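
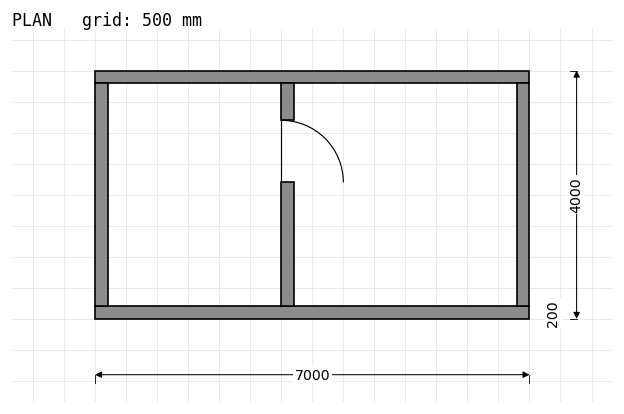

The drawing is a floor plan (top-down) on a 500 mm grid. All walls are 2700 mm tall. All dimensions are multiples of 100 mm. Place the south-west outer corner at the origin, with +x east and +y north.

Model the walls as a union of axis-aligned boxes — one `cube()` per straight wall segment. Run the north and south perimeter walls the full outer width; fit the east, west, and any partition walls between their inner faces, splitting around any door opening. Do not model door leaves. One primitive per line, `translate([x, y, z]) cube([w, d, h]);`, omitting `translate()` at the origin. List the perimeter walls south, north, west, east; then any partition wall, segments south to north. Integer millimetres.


cube([7000, 200, 2700]);
translate([0, 3800, 0]) cube([7000, 200, 2700]);
translate([0, 200, 0]) cube([200, 3600, 2700]);
translate([6800, 200, 0]) cube([200, 3600, 2700]);
translate([3000, 200, 0]) cube([200, 2000, 2700]);
translate([3000, 3200, 0]) cube([200, 600, 2700]);


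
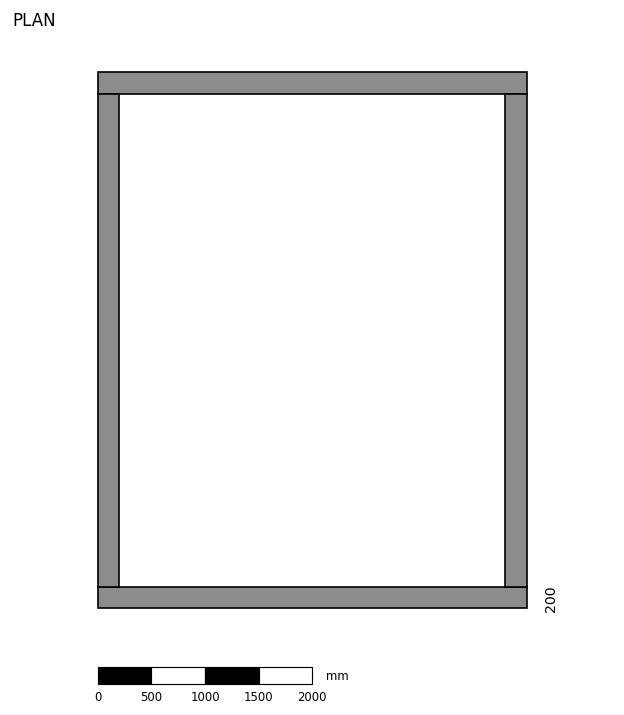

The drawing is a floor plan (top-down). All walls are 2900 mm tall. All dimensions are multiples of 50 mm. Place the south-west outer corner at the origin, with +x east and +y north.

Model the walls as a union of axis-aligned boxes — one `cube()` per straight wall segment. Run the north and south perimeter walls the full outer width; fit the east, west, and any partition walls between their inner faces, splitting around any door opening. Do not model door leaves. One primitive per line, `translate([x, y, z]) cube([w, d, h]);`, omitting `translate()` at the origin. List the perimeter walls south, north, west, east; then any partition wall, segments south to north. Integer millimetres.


cube([4000, 200, 2900]);
translate([0, 4800, 0]) cube([4000, 200, 2900]);
translate([0, 200, 0]) cube([200, 4600, 2900]);
translate([3800, 200, 0]) cube([200, 4600, 2900]);


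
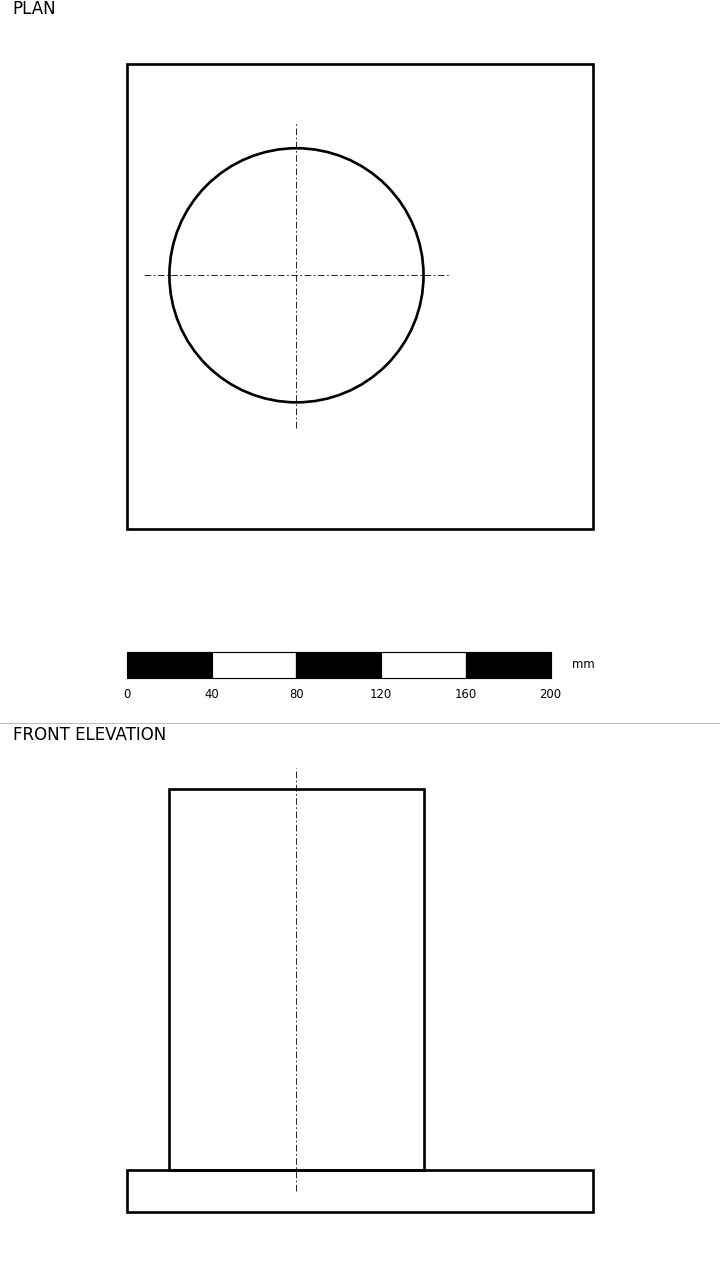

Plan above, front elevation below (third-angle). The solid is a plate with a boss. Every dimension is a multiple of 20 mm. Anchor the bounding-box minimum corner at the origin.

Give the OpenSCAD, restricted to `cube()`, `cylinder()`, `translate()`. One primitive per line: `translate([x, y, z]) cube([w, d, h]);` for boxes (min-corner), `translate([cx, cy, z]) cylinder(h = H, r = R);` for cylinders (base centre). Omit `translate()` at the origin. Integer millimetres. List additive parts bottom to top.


cube([220, 220, 20]);
translate([80, 120, 20]) cylinder(h = 180, r = 60);


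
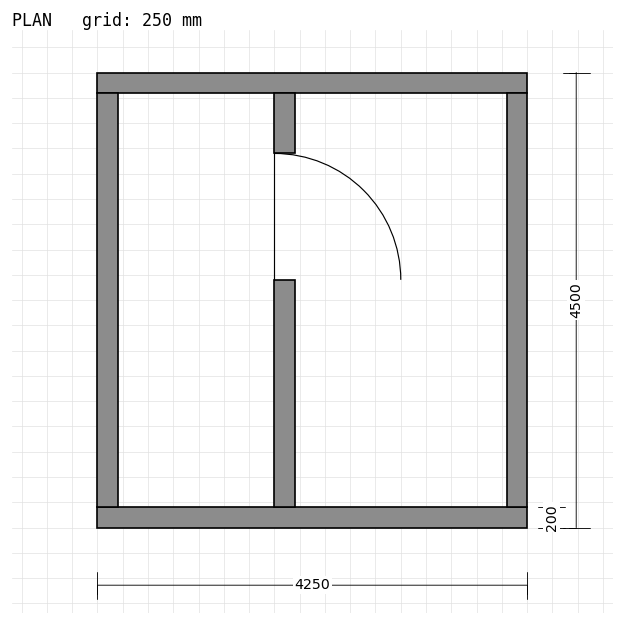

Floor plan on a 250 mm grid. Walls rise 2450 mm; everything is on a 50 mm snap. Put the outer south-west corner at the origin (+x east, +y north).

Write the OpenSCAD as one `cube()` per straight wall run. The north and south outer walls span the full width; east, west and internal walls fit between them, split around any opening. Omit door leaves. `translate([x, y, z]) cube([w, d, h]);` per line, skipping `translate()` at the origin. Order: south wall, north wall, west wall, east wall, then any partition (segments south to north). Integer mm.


cube([4250, 200, 2450]);
translate([0, 4300, 0]) cube([4250, 200, 2450]);
translate([0, 200, 0]) cube([200, 4100, 2450]);
translate([4050, 200, 0]) cube([200, 4100, 2450]);
translate([1750, 200, 0]) cube([200, 2250, 2450]);
translate([1750, 3700, 0]) cube([200, 600, 2450]);


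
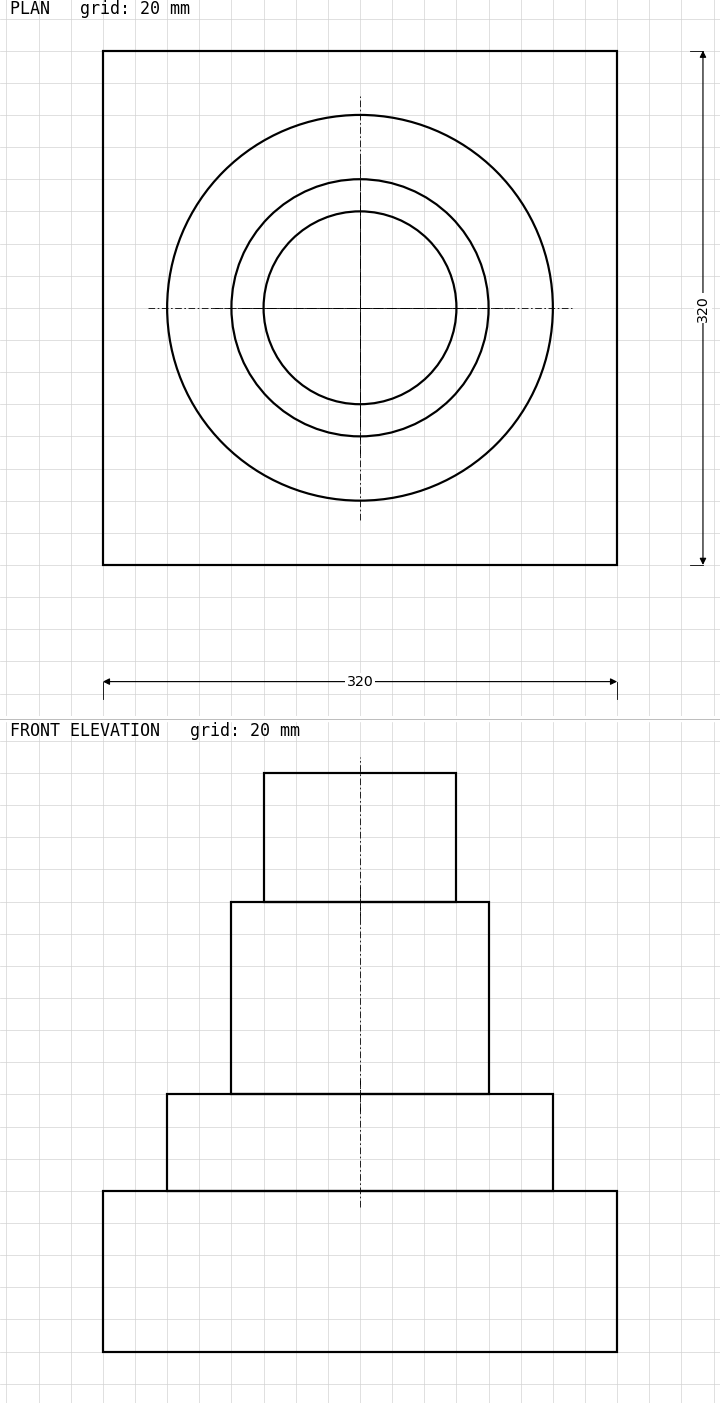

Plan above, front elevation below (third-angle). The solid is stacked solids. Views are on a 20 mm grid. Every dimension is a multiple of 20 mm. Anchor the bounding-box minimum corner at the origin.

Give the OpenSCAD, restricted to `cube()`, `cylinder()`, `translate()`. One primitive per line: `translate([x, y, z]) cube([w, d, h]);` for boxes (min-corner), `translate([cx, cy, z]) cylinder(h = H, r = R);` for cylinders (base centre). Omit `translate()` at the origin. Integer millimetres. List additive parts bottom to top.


cube([320, 320, 100]);
translate([160, 160, 100]) cylinder(h = 60, r = 120);
translate([160, 160, 160]) cylinder(h = 120, r = 80);
translate([160, 160, 280]) cylinder(h = 80, r = 60);


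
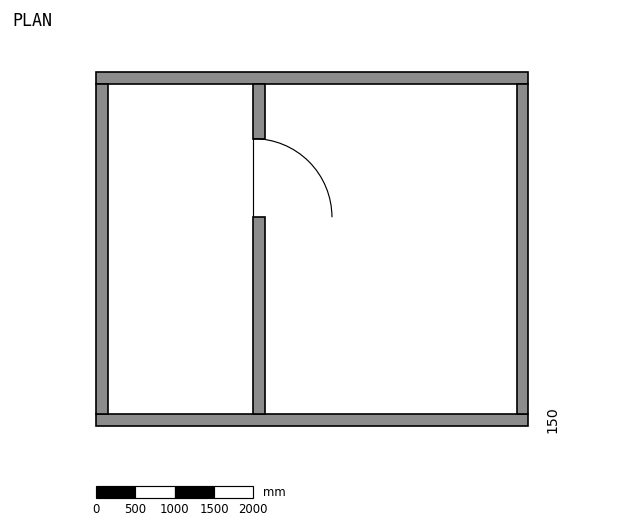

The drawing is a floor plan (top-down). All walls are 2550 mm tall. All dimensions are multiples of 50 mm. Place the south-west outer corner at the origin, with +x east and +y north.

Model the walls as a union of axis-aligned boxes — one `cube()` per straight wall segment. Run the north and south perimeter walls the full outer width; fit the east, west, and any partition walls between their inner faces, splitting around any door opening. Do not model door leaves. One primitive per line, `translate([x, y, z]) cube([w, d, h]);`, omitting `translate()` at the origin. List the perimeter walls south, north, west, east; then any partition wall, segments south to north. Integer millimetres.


cube([5500, 150, 2550]);
translate([0, 4350, 0]) cube([5500, 150, 2550]);
translate([0, 150, 0]) cube([150, 4200, 2550]);
translate([5350, 150, 0]) cube([150, 4200, 2550]);
translate([2000, 150, 0]) cube([150, 2500, 2550]);
translate([2000, 3650, 0]) cube([150, 700, 2550]);


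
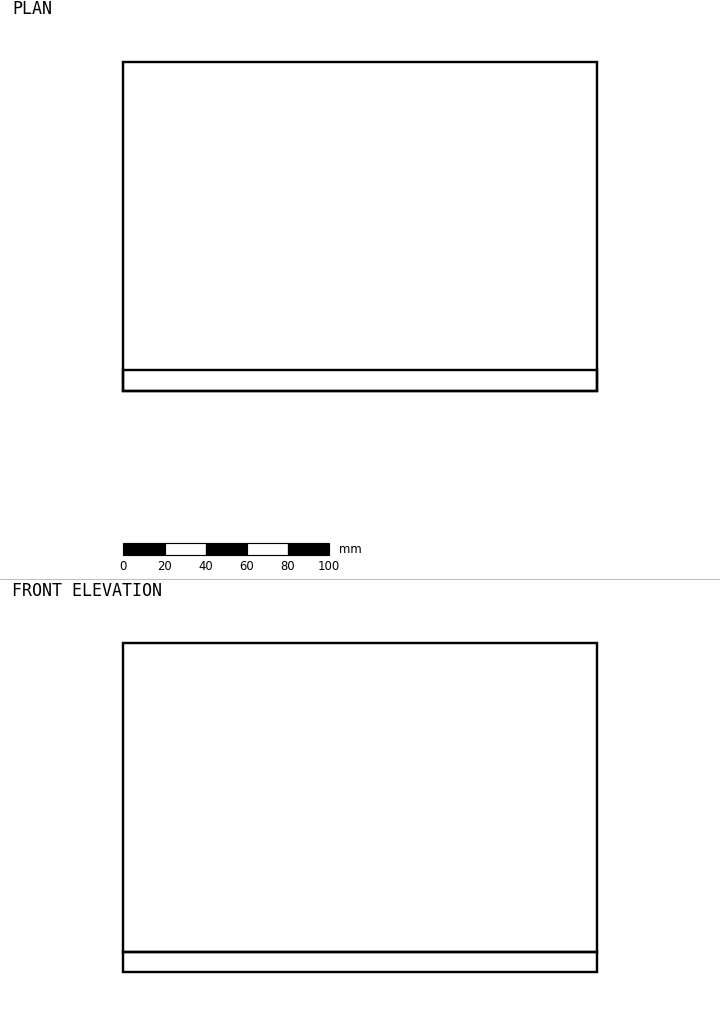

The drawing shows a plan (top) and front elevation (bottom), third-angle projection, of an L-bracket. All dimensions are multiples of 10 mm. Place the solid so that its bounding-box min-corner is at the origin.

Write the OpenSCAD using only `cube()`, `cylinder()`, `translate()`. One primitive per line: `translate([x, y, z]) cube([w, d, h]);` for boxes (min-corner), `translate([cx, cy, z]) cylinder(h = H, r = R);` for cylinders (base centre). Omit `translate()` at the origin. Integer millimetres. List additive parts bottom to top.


cube([230, 160, 10]);
translate([0, 0, 10]) cube([230, 10, 150]);


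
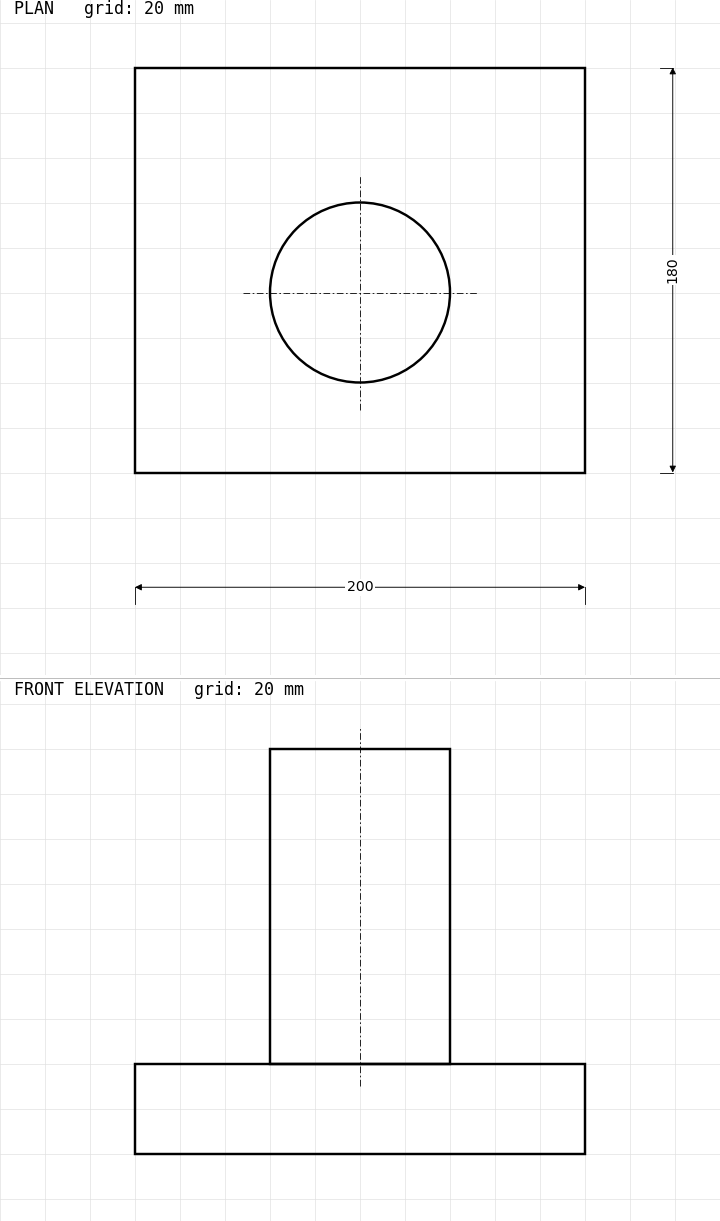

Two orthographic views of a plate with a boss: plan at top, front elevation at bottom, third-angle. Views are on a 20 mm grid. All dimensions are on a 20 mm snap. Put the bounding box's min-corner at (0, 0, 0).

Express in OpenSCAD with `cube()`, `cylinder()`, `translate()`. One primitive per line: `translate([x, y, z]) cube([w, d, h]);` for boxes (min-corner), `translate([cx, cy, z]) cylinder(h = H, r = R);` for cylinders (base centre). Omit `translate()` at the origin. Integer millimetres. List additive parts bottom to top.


cube([200, 180, 40]);
translate([100, 80, 40]) cylinder(h = 140, r = 40);


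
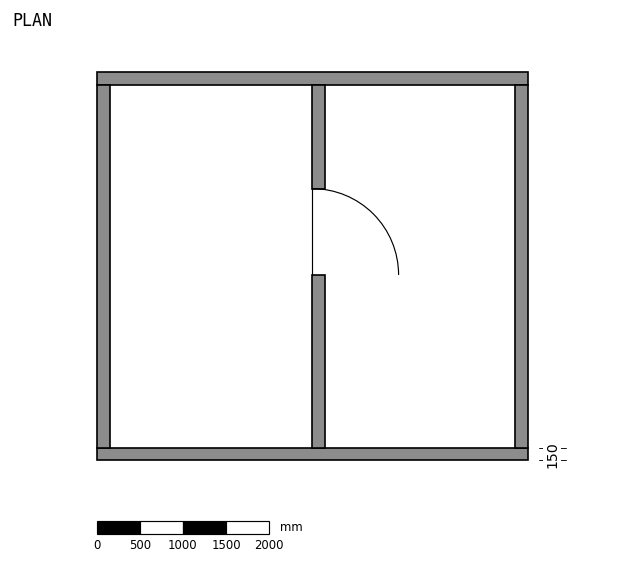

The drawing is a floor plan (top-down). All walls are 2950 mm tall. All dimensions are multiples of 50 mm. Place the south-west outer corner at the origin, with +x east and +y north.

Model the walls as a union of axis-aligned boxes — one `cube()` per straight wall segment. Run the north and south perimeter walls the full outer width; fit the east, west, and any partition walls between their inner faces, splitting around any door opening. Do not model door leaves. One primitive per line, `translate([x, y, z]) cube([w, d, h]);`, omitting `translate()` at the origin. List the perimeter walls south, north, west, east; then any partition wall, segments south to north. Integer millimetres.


cube([5000, 150, 2950]);
translate([0, 4350, 0]) cube([5000, 150, 2950]);
translate([0, 150, 0]) cube([150, 4200, 2950]);
translate([4850, 150, 0]) cube([150, 4200, 2950]);
translate([2500, 150, 0]) cube([150, 2000, 2950]);
translate([2500, 3150, 0]) cube([150, 1200, 2950]);


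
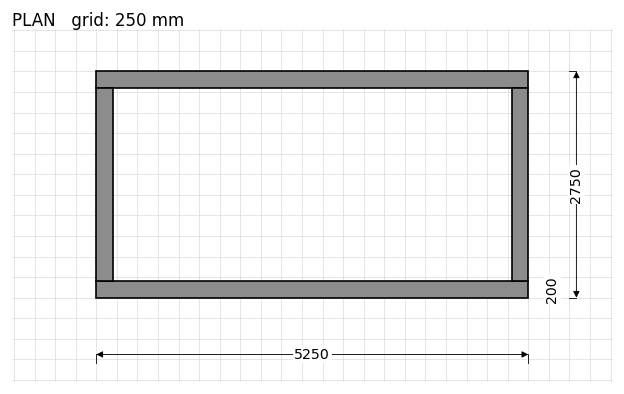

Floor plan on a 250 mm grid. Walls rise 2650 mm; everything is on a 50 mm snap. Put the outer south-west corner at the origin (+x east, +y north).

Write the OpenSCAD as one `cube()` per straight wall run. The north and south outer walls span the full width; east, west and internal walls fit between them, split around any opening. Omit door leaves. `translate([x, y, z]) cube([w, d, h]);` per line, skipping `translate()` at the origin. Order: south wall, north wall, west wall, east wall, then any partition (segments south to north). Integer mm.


cube([5250, 200, 2650]);
translate([0, 2550, 0]) cube([5250, 200, 2650]);
translate([0, 200, 0]) cube([200, 2350, 2650]);
translate([5050, 200, 0]) cube([200, 2350, 2650]);


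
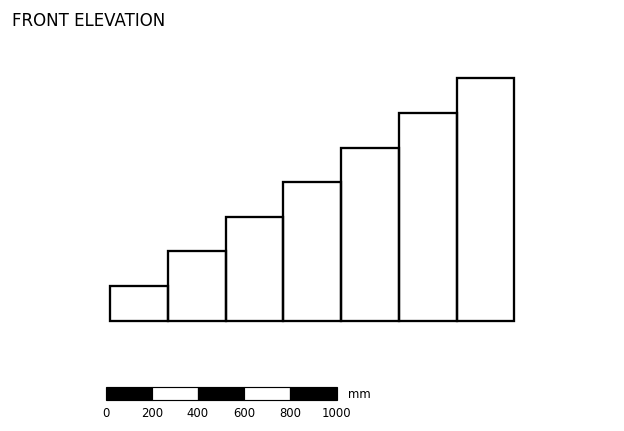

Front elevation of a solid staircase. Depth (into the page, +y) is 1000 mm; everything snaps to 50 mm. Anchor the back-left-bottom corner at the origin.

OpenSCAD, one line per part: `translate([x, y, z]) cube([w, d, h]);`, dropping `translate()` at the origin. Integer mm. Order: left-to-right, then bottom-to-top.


cube([250, 1000, 150]);
translate([250, 0, 0]) cube([250, 1000, 300]);
translate([500, 0, 0]) cube([250, 1000, 450]);
translate([750, 0, 0]) cube([250, 1000, 600]);
translate([1000, 0, 0]) cube([250, 1000, 750]);
translate([1250, 0, 0]) cube([250, 1000, 900]);
translate([1500, 0, 0]) cube([250, 1000, 1050]);


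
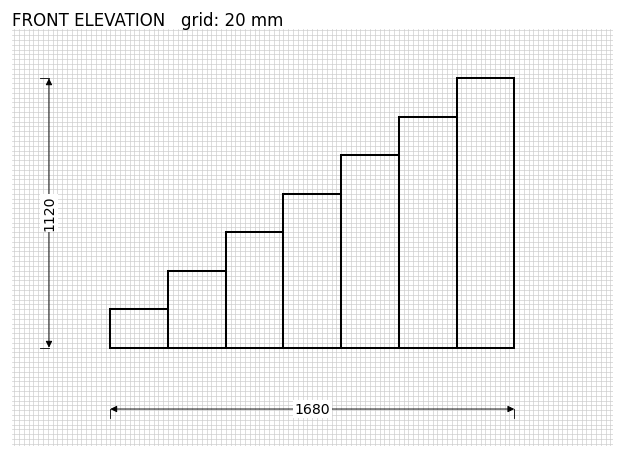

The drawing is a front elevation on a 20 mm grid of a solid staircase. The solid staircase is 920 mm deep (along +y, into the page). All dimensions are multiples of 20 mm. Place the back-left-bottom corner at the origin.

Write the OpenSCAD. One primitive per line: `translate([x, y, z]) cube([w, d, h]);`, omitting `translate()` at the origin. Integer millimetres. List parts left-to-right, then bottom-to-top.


cube([240, 920, 160]);
translate([240, 0, 0]) cube([240, 920, 320]);
translate([480, 0, 0]) cube([240, 920, 480]);
translate([720, 0, 0]) cube([240, 920, 640]);
translate([960, 0, 0]) cube([240, 920, 800]);
translate([1200, 0, 0]) cube([240, 920, 960]);
translate([1440, 0, 0]) cube([240, 920, 1120]);


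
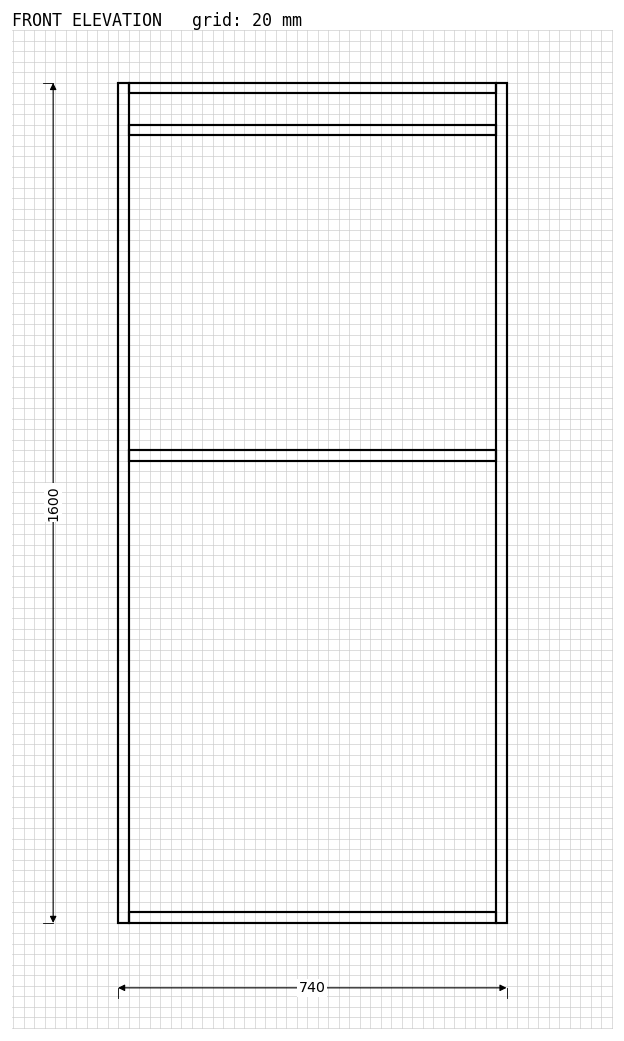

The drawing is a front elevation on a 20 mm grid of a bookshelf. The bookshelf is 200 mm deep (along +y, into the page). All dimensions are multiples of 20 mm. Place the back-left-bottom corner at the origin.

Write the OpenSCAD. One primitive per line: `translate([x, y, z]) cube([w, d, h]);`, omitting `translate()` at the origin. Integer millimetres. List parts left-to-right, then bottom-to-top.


cube([20, 200, 1600]);
translate([20, 0, 0]) cube([700, 200, 20]);
translate([20, 0, 880]) cube([700, 200, 20]);
translate([20, 0, 1500]) cube([700, 200, 20]);
translate([20, 0, 1580]) cube([700, 200, 20]);
translate([720, 0, 0]) cube([20, 200, 1600]);


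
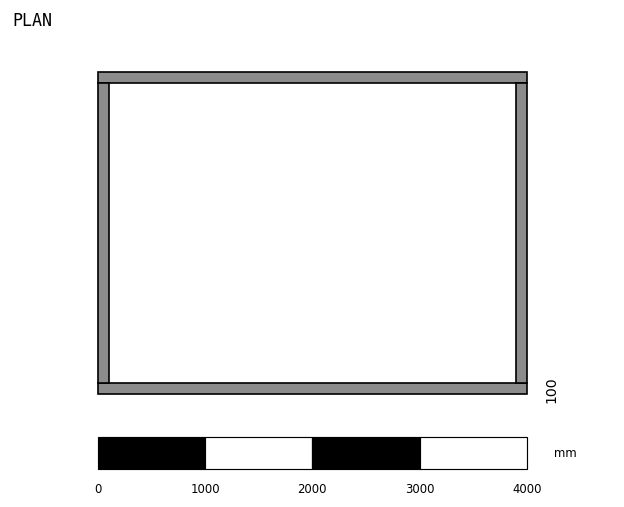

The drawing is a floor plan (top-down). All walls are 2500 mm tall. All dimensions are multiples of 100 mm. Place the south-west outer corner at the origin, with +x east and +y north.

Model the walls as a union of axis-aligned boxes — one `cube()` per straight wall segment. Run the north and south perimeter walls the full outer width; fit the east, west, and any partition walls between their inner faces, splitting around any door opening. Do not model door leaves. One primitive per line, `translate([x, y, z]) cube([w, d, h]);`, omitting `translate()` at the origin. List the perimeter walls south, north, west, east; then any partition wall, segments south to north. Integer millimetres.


cube([4000, 100, 2500]);
translate([0, 2900, 0]) cube([4000, 100, 2500]);
translate([0, 100, 0]) cube([100, 2800, 2500]);
translate([3900, 100, 0]) cube([100, 2800, 2500]);


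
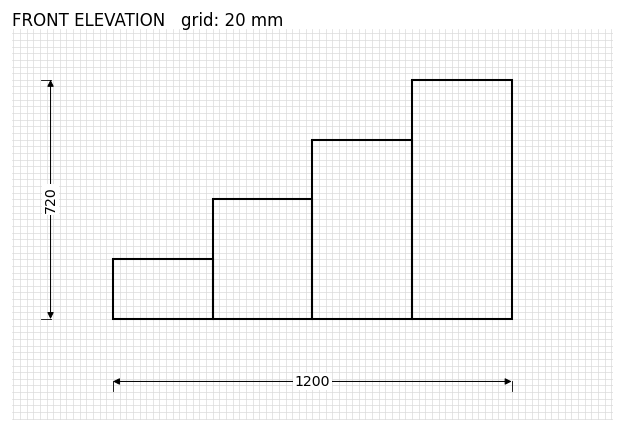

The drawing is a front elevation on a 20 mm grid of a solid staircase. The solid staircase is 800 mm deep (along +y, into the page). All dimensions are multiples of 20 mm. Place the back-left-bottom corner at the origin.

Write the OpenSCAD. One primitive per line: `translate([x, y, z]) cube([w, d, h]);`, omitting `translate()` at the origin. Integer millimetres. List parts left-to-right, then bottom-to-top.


cube([300, 800, 180]);
translate([300, 0, 0]) cube([300, 800, 360]);
translate([600, 0, 0]) cube([300, 800, 540]);
translate([900, 0, 0]) cube([300, 800, 720]);


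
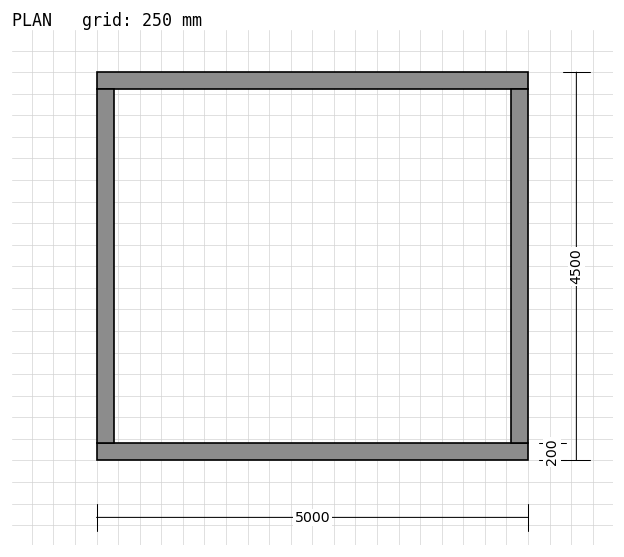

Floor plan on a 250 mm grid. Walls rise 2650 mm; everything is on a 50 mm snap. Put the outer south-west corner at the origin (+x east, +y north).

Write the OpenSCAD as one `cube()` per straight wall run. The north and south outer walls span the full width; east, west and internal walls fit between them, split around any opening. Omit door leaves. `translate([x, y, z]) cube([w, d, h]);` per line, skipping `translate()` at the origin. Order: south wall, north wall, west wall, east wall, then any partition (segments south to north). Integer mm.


cube([5000, 200, 2650]);
translate([0, 4300, 0]) cube([5000, 200, 2650]);
translate([0, 200, 0]) cube([200, 4100, 2650]);
translate([4800, 200, 0]) cube([200, 4100, 2650]);


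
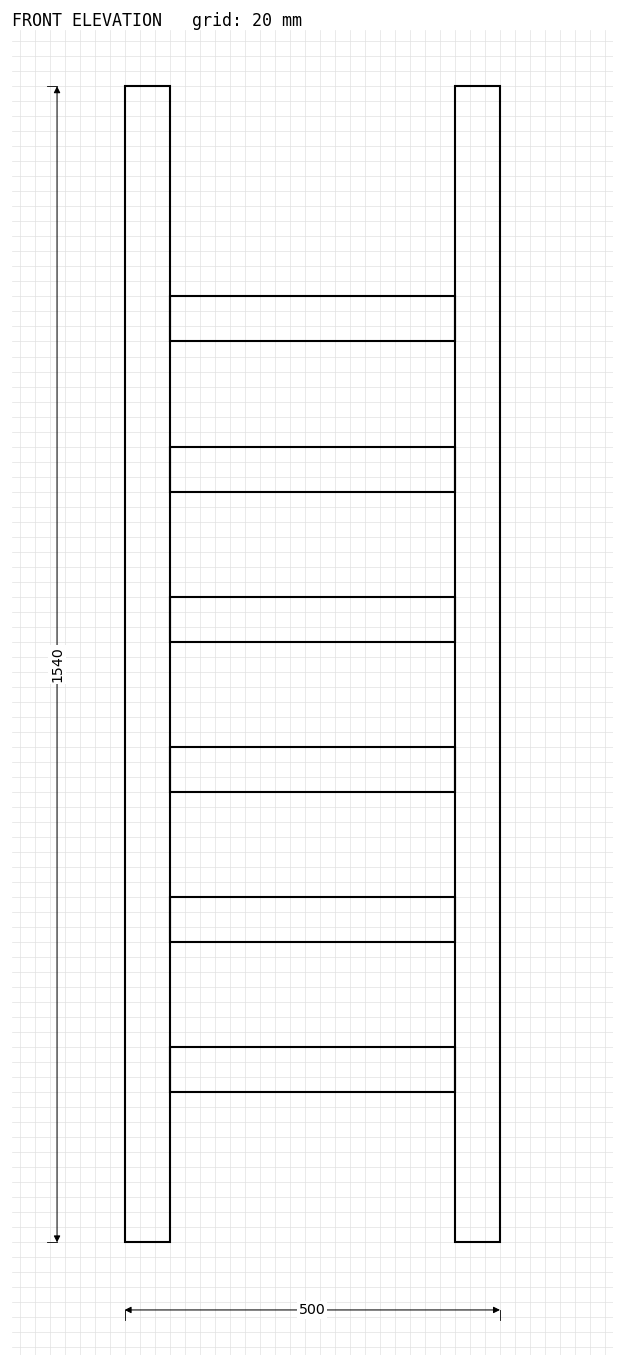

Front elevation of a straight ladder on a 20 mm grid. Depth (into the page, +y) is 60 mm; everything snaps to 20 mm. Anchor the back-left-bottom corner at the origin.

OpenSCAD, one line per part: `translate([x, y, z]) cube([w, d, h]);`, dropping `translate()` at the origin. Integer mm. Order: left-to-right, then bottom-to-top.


cube([60, 60, 1540]);
translate([60, 0, 200]) cube([380, 60, 60]);
translate([60, 0, 400]) cube([380, 60, 60]);
translate([60, 0, 600]) cube([380, 60, 60]);
translate([60, 0, 800]) cube([380, 60, 60]);
translate([60, 0, 1000]) cube([380, 60, 60]);
translate([60, 0, 1200]) cube([380, 60, 60]);
translate([440, 0, 0]) cube([60, 60, 1540]);


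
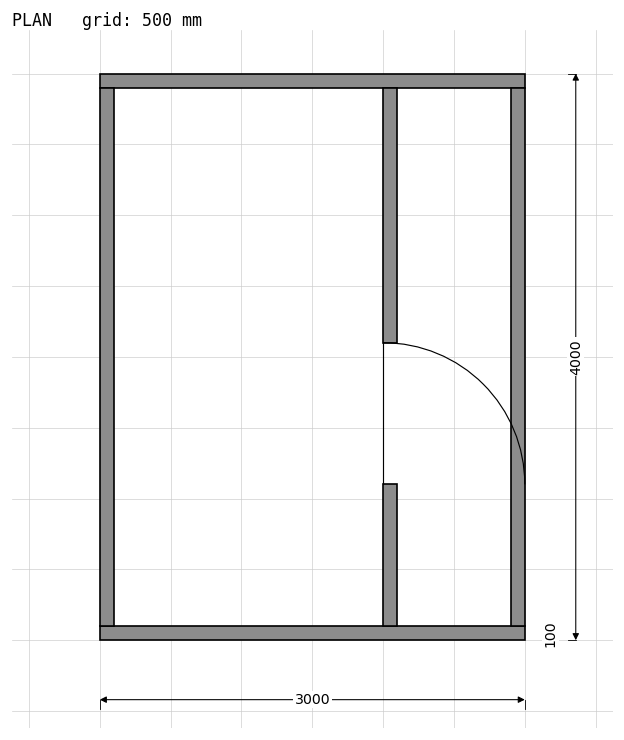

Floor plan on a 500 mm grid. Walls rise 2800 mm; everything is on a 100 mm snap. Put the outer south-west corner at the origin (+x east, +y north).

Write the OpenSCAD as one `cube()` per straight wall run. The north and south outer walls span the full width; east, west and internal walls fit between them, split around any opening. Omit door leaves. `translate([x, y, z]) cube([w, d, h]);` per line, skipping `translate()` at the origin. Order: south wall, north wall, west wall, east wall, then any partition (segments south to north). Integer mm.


cube([3000, 100, 2800]);
translate([0, 3900, 0]) cube([3000, 100, 2800]);
translate([0, 100, 0]) cube([100, 3800, 2800]);
translate([2900, 100, 0]) cube([100, 3800, 2800]);
translate([2000, 100, 0]) cube([100, 1000, 2800]);
translate([2000, 2100, 0]) cube([100, 1800, 2800]);


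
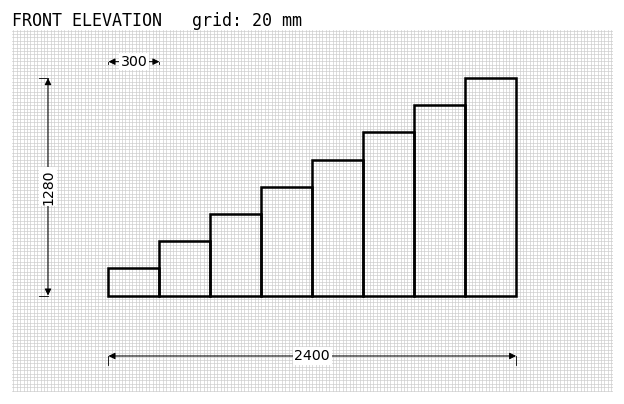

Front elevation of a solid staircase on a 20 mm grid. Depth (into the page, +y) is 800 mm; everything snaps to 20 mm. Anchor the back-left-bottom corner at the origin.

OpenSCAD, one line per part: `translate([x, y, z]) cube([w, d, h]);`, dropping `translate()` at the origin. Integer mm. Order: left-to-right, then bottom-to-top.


cube([300, 800, 160]);
translate([300, 0, 0]) cube([300, 800, 320]);
translate([600, 0, 0]) cube([300, 800, 480]);
translate([900, 0, 0]) cube([300, 800, 640]);
translate([1200, 0, 0]) cube([300, 800, 800]);
translate([1500, 0, 0]) cube([300, 800, 960]);
translate([1800, 0, 0]) cube([300, 800, 1120]);
translate([2100, 0, 0]) cube([300, 800, 1280]);


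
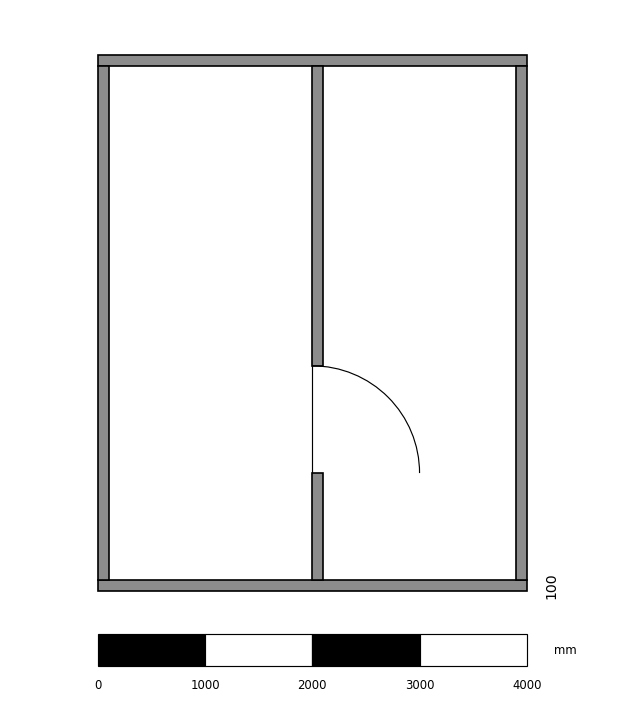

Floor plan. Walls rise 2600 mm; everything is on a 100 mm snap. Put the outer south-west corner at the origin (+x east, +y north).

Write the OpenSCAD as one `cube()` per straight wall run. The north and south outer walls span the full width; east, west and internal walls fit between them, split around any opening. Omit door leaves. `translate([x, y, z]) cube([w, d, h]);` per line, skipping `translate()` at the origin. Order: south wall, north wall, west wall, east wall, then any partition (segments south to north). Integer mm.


cube([4000, 100, 2600]);
translate([0, 4900, 0]) cube([4000, 100, 2600]);
translate([0, 100, 0]) cube([100, 4800, 2600]);
translate([3900, 100, 0]) cube([100, 4800, 2600]);
translate([2000, 100, 0]) cube([100, 1000, 2600]);
translate([2000, 2100, 0]) cube([100, 2800, 2600]);


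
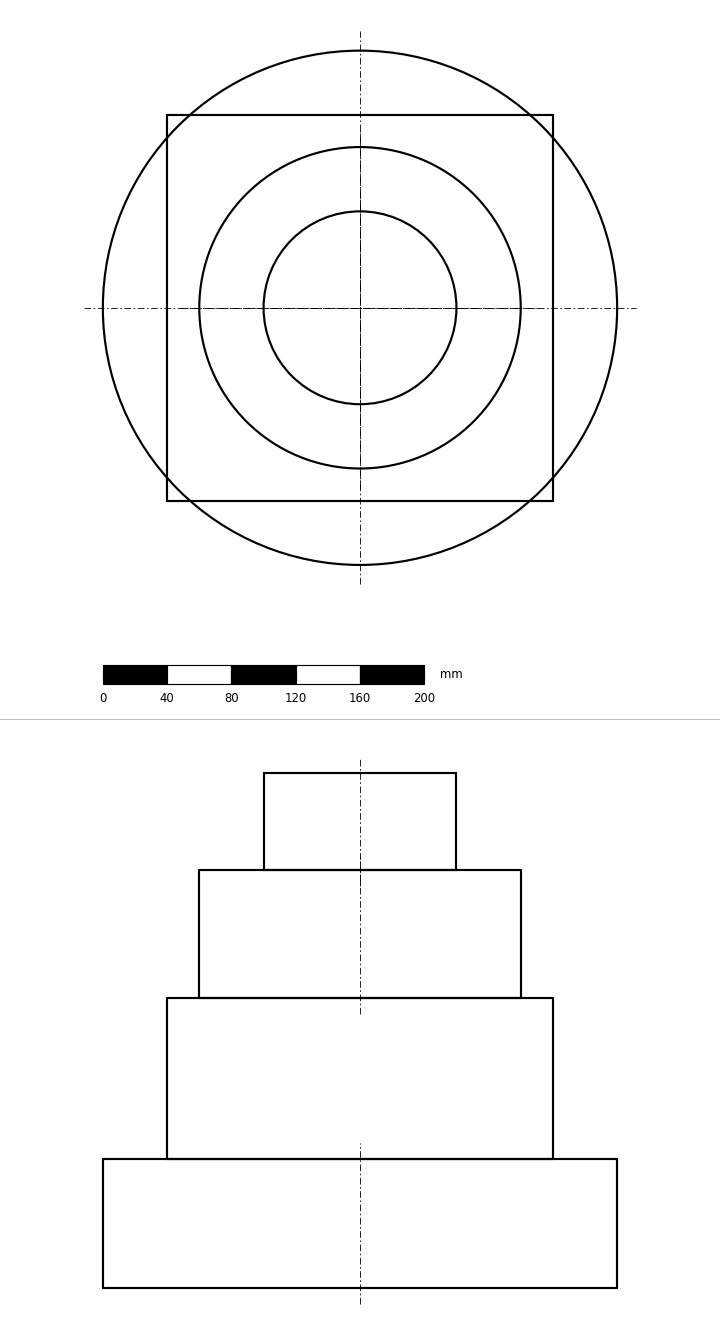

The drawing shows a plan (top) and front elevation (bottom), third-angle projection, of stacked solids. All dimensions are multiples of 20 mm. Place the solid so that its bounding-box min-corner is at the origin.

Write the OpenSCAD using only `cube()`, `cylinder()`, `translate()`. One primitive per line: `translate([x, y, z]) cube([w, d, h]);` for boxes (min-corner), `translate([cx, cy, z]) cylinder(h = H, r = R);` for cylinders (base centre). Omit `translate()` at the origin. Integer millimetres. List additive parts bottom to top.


translate([160, 160, 0]) cylinder(h = 80, r = 160);
translate([40, 40, 80]) cube([240, 240, 100]);
translate([160, 160, 180]) cylinder(h = 80, r = 100);
translate([160, 160, 260]) cylinder(h = 60, r = 60);


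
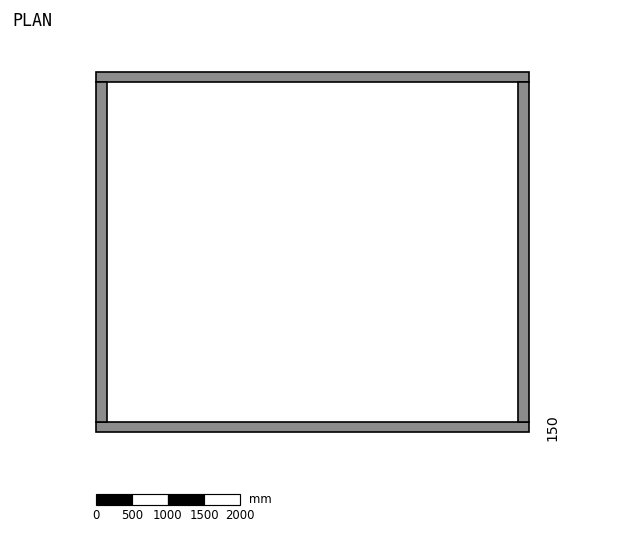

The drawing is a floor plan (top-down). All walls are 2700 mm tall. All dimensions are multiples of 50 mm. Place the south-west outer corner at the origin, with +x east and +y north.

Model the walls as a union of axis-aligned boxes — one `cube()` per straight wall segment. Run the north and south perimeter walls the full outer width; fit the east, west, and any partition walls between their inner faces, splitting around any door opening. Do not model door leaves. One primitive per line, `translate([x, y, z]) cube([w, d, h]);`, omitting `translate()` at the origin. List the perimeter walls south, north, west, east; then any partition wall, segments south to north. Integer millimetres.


cube([6000, 150, 2700]);
translate([0, 4850, 0]) cube([6000, 150, 2700]);
translate([0, 150, 0]) cube([150, 4700, 2700]);
translate([5850, 150, 0]) cube([150, 4700, 2700]);


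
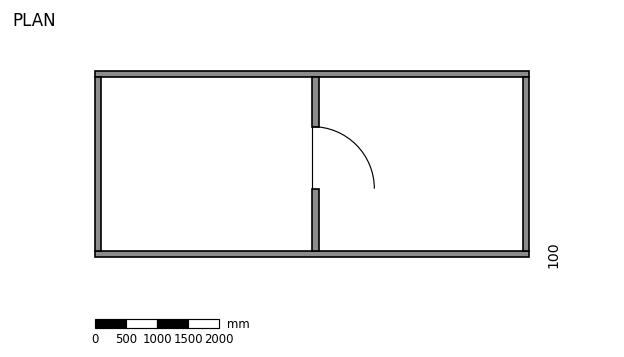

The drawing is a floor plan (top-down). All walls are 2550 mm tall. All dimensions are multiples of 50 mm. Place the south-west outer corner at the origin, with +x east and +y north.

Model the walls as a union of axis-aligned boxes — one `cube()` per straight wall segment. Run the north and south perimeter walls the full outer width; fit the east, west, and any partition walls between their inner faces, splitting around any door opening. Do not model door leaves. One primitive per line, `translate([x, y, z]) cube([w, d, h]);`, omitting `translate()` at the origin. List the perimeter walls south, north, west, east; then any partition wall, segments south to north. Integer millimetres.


cube([7000, 100, 2550]);
translate([0, 2900, 0]) cube([7000, 100, 2550]);
translate([0, 100, 0]) cube([100, 2800, 2550]);
translate([6900, 100, 0]) cube([100, 2800, 2550]);
translate([3500, 100, 0]) cube([100, 1000, 2550]);
translate([3500, 2100, 0]) cube([100, 800, 2550]);


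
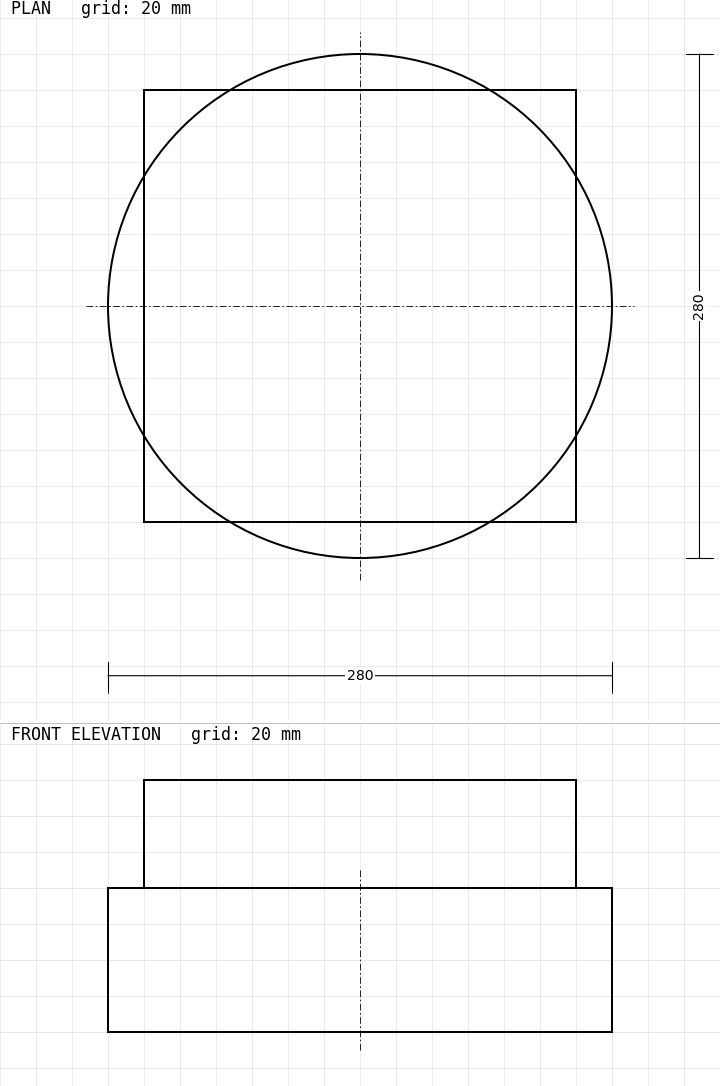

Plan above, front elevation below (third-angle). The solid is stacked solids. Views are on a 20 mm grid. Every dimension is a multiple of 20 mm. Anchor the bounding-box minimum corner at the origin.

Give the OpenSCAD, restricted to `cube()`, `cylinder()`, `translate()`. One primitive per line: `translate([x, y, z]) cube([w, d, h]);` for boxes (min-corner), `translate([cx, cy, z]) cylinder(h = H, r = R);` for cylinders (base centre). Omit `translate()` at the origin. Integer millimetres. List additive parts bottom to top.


translate([140, 140, 0]) cylinder(h = 80, r = 140);
translate([20, 20, 80]) cube([240, 240, 60]);


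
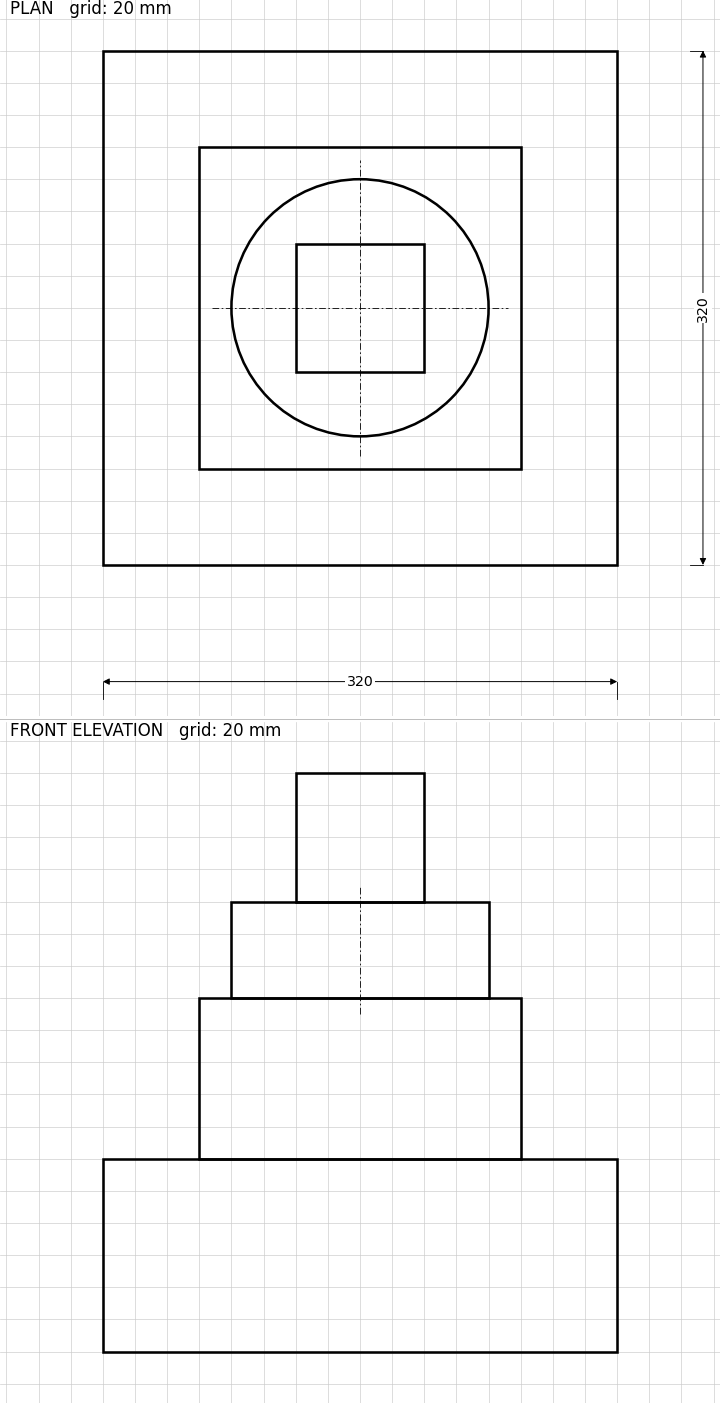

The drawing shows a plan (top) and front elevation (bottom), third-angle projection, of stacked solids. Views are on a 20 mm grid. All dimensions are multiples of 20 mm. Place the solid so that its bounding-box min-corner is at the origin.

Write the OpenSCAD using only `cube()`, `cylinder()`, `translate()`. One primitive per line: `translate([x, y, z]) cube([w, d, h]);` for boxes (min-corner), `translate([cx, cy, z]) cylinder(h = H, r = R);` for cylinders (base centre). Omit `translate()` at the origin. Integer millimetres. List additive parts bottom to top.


cube([320, 320, 120]);
translate([60, 60, 120]) cube([200, 200, 100]);
translate([160, 160, 220]) cylinder(h = 60, r = 80);
translate([120, 120, 280]) cube([80, 80, 80]);


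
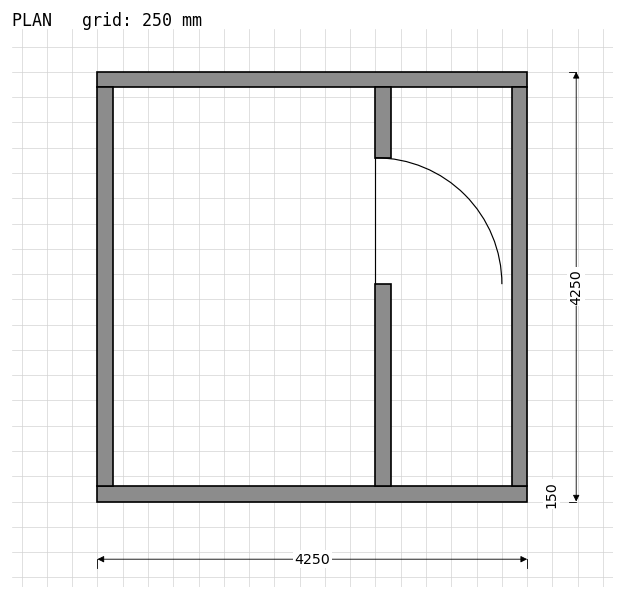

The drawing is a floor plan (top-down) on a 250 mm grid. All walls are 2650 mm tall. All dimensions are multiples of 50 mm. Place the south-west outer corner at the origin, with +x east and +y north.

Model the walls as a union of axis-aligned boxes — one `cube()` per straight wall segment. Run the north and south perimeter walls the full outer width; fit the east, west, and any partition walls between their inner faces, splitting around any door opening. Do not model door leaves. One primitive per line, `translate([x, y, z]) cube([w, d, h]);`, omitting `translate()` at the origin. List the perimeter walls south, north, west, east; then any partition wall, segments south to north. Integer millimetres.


cube([4250, 150, 2650]);
translate([0, 4100, 0]) cube([4250, 150, 2650]);
translate([0, 150, 0]) cube([150, 3950, 2650]);
translate([4100, 150, 0]) cube([150, 3950, 2650]);
translate([2750, 150, 0]) cube([150, 2000, 2650]);
translate([2750, 3400, 0]) cube([150, 700, 2650]);


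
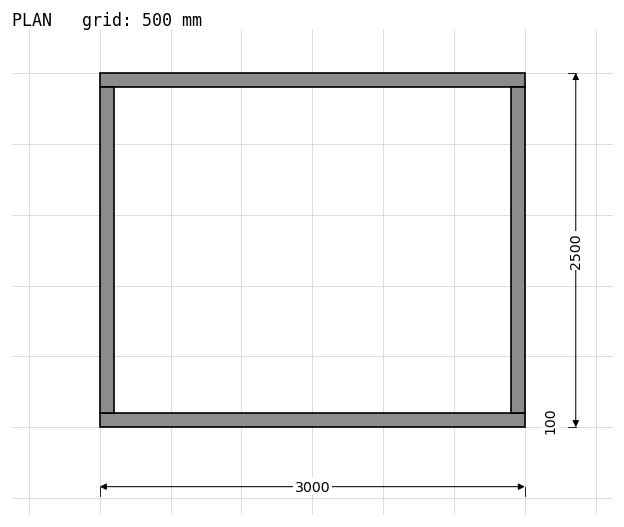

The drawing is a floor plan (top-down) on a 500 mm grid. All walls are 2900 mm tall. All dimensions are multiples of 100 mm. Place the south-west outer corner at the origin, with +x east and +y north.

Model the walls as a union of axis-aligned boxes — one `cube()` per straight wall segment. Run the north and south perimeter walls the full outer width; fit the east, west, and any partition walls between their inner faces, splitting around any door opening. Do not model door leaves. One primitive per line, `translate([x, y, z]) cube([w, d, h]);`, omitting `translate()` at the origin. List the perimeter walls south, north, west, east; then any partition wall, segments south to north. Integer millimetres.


cube([3000, 100, 2900]);
translate([0, 2400, 0]) cube([3000, 100, 2900]);
translate([0, 100, 0]) cube([100, 2300, 2900]);
translate([2900, 100, 0]) cube([100, 2300, 2900]);


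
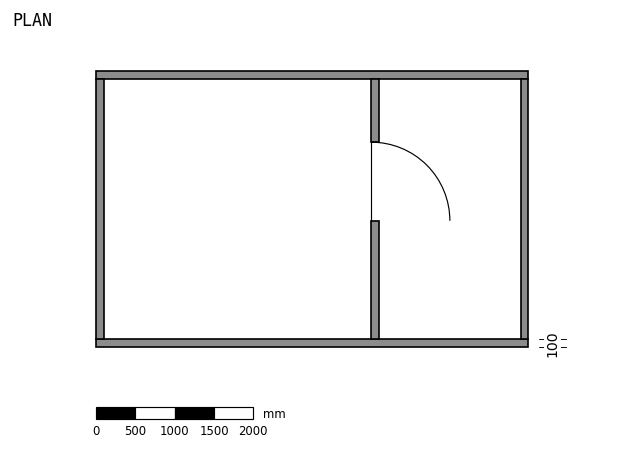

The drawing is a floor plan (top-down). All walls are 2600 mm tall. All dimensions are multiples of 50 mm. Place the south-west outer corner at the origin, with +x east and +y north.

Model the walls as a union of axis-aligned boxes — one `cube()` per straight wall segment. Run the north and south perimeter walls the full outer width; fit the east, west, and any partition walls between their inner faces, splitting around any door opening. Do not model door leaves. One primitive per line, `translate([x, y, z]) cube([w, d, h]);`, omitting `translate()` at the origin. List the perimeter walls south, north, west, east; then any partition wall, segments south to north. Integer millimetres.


cube([5500, 100, 2600]);
translate([0, 3400, 0]) cube([5500, 100, 2600]);
translate([0, 100, 0]) cube([100, 3300, 2600]);
translate([5400, 100, 0]) cube([100, 3300, 2600]);
translate([3500, 100, 0]) cube([100, 1500, 2600]);
translate([3500, 2600, 0]) cube([100, 800, 2600]);


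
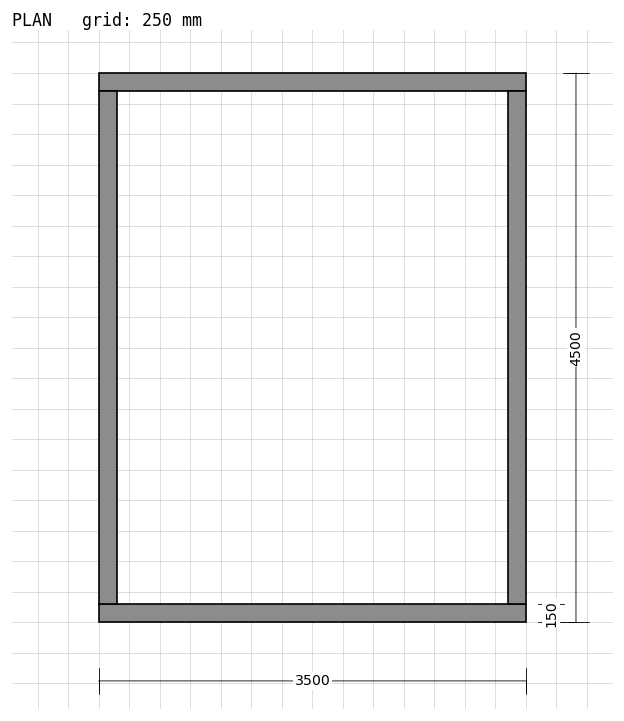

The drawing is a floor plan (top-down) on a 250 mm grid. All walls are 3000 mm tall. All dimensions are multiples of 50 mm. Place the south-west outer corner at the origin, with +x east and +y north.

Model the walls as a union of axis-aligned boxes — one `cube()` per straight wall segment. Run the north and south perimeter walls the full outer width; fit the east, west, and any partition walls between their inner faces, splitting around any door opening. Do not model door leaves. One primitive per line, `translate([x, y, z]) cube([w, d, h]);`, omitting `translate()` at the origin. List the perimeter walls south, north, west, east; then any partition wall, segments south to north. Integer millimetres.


cube([3500, 150, 3000]);
translate([0, 4350, 0]) cube([3500, 150, 3000]);
translate([0, 150, 0]) cube([150, 4200, 3000]);
translate([3350, 150, 0]) cube([150, 4200, 3000]);


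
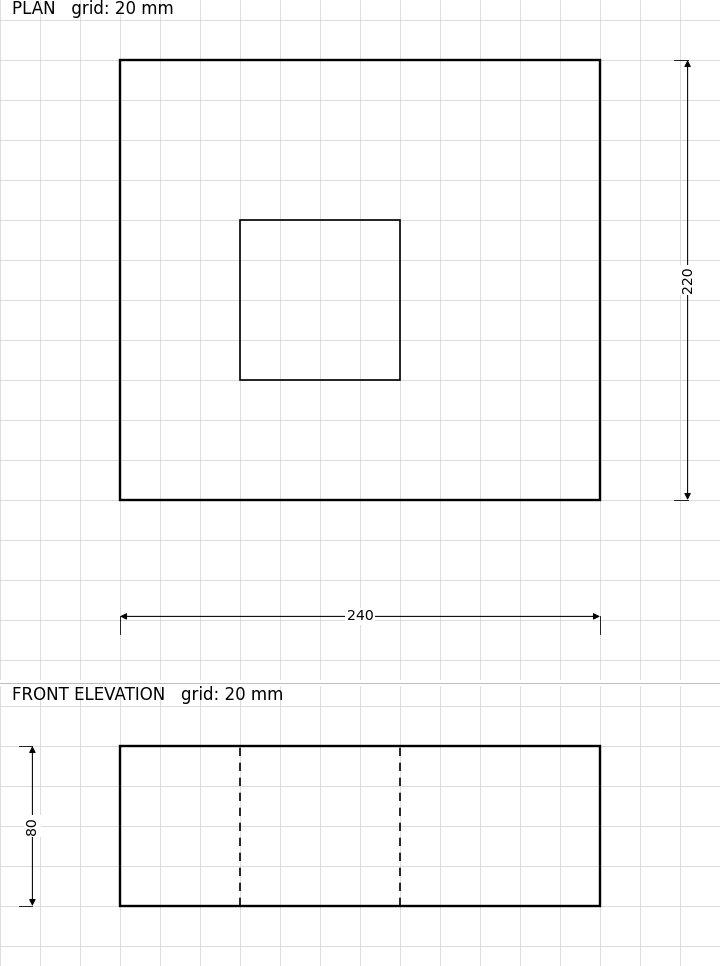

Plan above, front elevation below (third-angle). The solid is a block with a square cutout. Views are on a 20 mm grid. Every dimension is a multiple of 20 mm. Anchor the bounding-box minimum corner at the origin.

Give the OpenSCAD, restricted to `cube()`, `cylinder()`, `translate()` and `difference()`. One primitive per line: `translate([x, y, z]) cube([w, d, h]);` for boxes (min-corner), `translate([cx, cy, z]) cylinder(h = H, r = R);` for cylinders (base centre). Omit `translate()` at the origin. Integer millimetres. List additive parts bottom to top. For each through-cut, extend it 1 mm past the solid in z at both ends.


difference() {
  cube([240, 220, 80]);
  translate([60, 60, -1]) cube([80, 80, 82]);
}


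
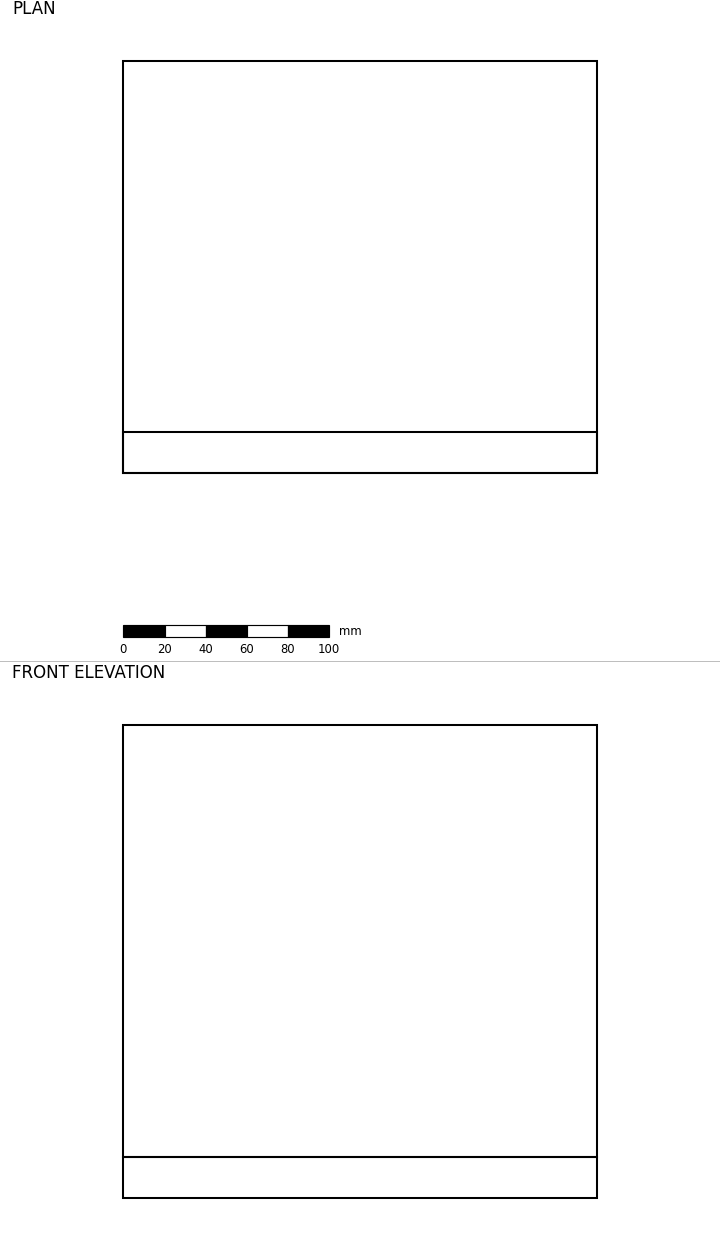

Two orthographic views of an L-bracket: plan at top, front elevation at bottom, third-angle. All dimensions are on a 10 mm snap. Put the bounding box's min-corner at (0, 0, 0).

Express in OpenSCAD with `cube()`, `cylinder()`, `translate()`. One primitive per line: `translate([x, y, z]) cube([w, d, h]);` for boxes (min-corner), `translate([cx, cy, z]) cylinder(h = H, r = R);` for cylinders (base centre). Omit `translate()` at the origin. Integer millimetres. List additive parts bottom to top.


cube([230, 200, 20]);
translate([0, 0, 20]) cube([230, 20, 210]);


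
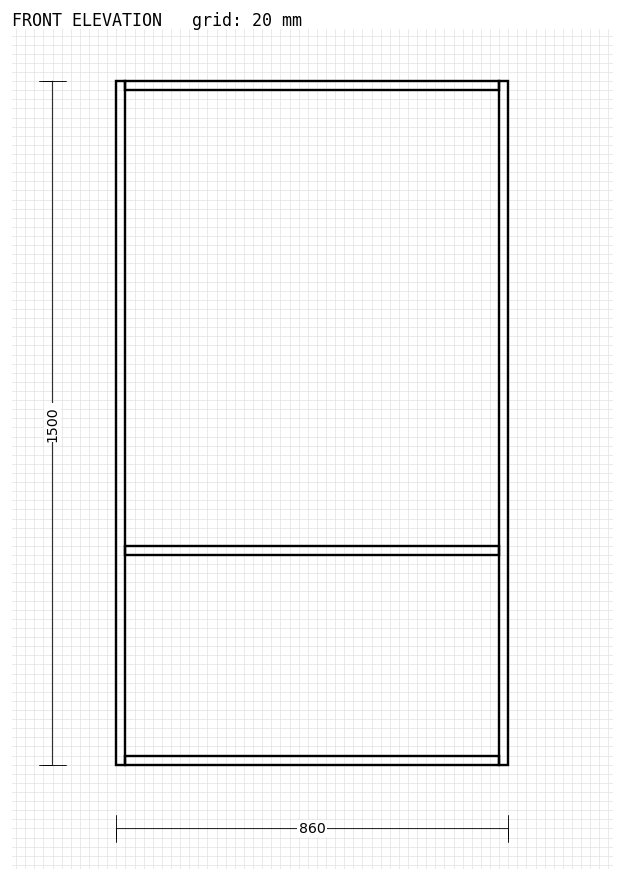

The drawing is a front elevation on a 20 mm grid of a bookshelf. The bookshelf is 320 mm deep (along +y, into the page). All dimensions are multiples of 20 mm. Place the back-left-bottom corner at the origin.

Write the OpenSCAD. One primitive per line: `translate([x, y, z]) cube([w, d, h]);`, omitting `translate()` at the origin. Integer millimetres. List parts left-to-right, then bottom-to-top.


cube([20, 320, 1500]);
translate([20, 0, 0]) cube([820, 320, 20]);
translate([20, 0, 460]) cube([820, 320, 20]);
translate([20, 0, 1480]) cube([820, 320, 20]);
translate([840, 0, 0]) cube([20, 320, 1500]);


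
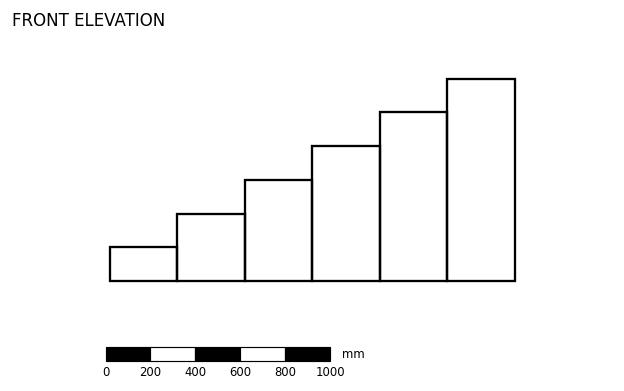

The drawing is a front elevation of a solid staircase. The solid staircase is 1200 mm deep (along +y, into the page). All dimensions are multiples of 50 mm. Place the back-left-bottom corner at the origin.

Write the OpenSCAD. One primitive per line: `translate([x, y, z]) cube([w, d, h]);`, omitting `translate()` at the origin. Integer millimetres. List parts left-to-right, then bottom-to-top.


cube([300, 1200, 150]);
translate([300, 0, 0]) cube([300, 1200, 300]);
translate([600, 0, 0]) cube([300, 1200, 450]);
translate([900, 0, 0]) cube([300, 1200, 600]);
translate([1200, 0, 0]) cube([300, 1200, 750]);
translate([1500, 0, 0]) cube([300, 1200, 900]);


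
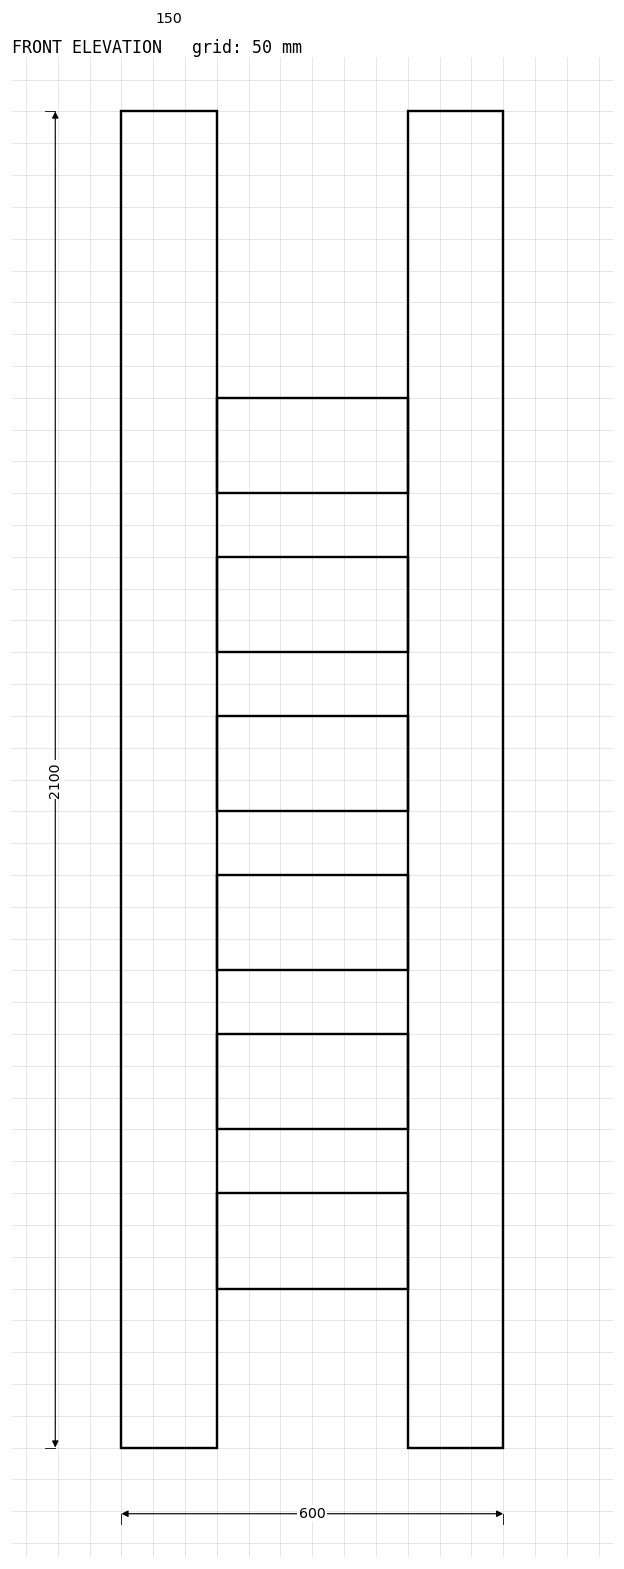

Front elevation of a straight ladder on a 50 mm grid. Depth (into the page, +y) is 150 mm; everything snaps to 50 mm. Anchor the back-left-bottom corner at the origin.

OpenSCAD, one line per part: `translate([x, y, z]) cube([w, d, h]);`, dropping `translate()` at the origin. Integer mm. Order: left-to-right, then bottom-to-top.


cube([150, 150, 2100]);
translate([150, 0, 250]) cube([300, 150, 150]);
translate([150, 0, 500]) cube([300, 150, 150]);
translate([150, 0, 750]) cube([300, 150, 150]);
translate([150, 0, 1000]) cube([300, 150, 150]);
translate([150, 0, 1250]) cube([300, 150, 150]);
translate([150, 0, 1500]) cube([300, 150, 150]);
translate([450, 0, 0]) cube([150, 150, 2100]);


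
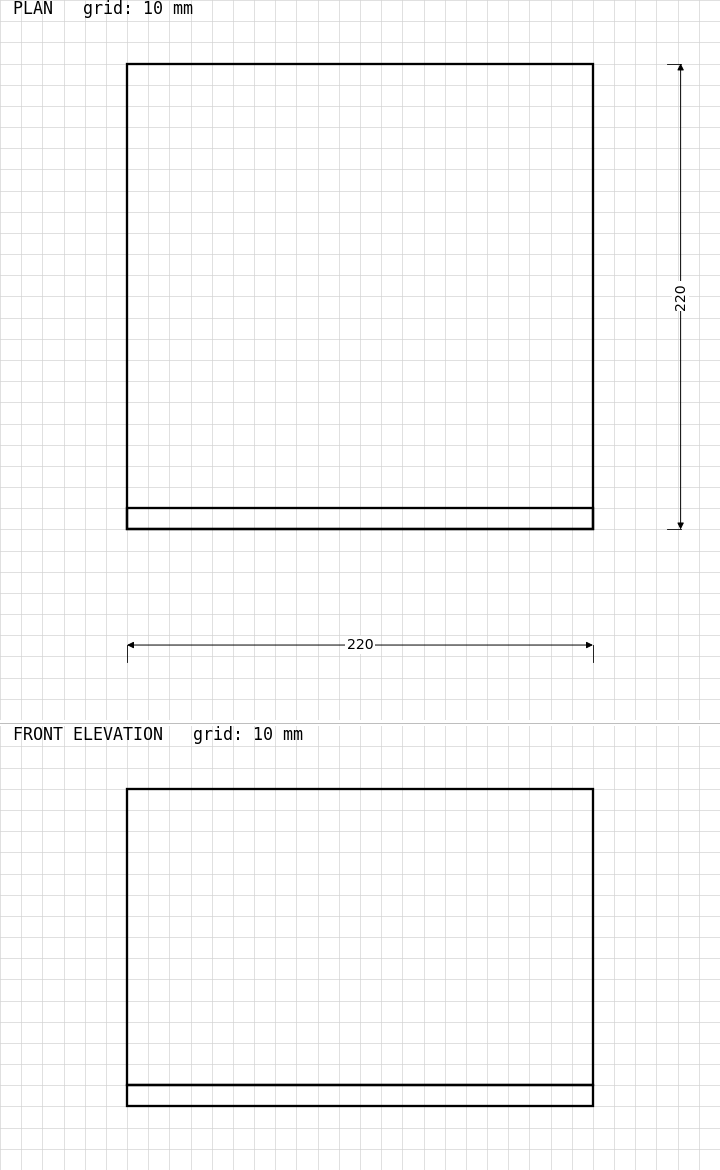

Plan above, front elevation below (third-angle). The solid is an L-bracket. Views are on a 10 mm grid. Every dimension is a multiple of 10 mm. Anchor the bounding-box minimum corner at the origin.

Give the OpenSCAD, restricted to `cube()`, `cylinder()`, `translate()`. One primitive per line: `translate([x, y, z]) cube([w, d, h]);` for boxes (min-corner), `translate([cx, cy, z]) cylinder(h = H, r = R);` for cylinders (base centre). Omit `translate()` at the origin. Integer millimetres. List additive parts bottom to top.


cube([220, 220, 10]);
translate([0, 0, 10]) cube([220, 10, 140]);


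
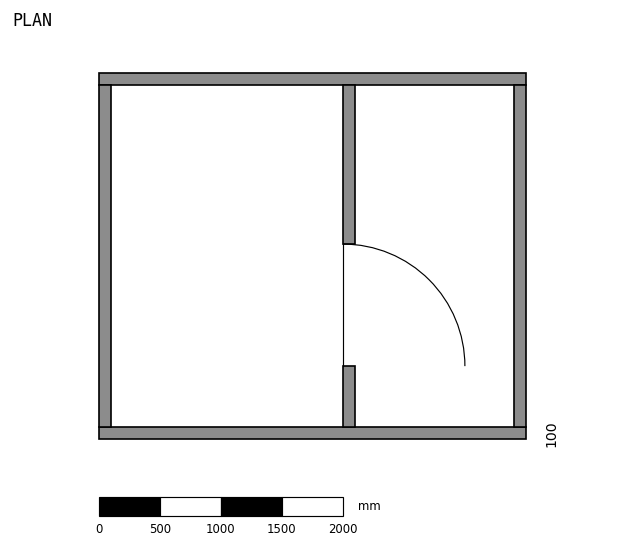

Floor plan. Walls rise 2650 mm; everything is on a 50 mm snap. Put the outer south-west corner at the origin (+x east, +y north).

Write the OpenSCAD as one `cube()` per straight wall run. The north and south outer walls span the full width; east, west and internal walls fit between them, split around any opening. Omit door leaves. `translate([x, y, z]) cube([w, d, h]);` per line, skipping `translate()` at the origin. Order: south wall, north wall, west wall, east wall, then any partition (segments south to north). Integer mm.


cube([3500, 100, 2650]);
translate([0, 2900, 0]) cube([3500, 100, 2650]);
translate([0, 100, 0]) cube([100, 2800, 2650]);
translate([3400, 100, 0]) cube([100, 2800, 2650]);
translate([2000, 100, 0]) cube([100, 500, 2650]);
translate([2000, 1600, 0]) cube([100, 1300, 2650]);


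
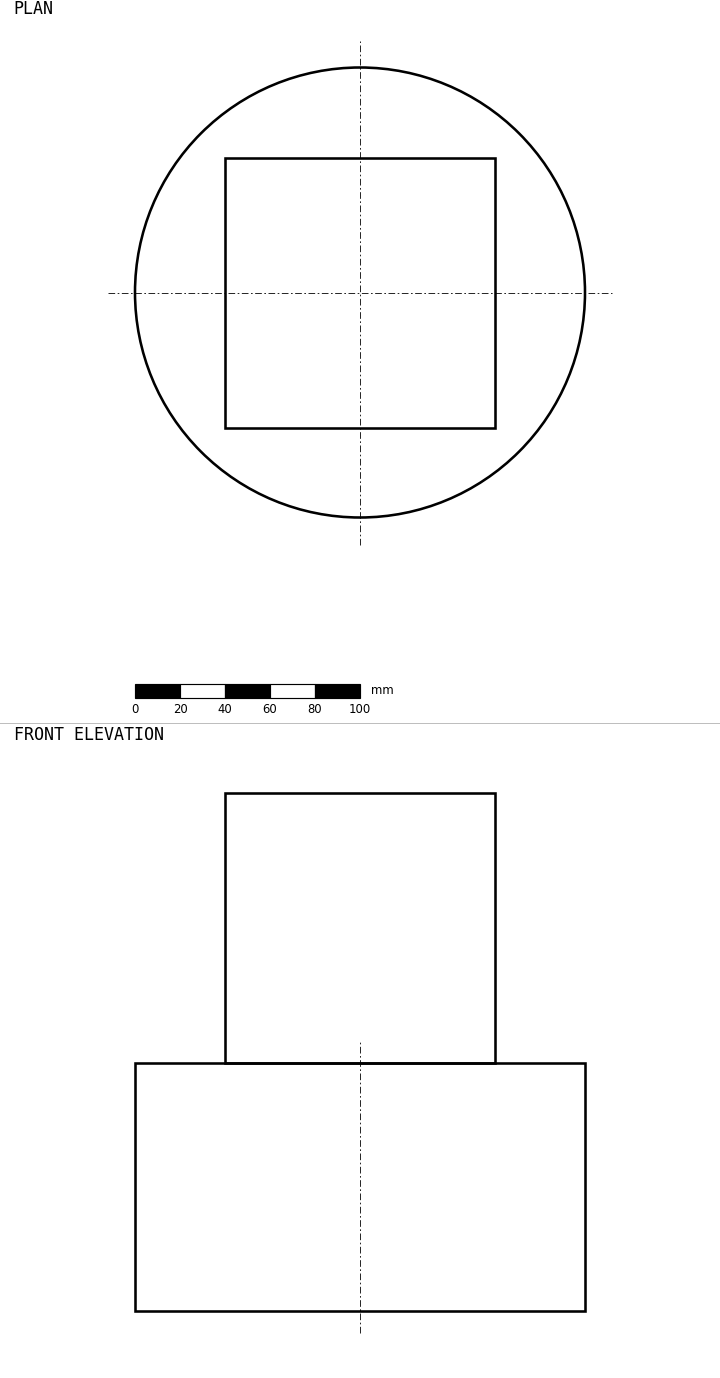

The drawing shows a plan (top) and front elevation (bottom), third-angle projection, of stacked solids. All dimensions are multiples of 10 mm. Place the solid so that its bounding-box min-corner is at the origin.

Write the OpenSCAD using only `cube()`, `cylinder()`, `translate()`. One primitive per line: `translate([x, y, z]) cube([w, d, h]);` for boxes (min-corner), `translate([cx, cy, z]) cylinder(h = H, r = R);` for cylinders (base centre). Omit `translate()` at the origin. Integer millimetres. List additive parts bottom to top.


translate([100, 100, 0]) cylinder(h = 110, r = 100);
translate([40, 40, 110]) cube([120, 120, 120]);


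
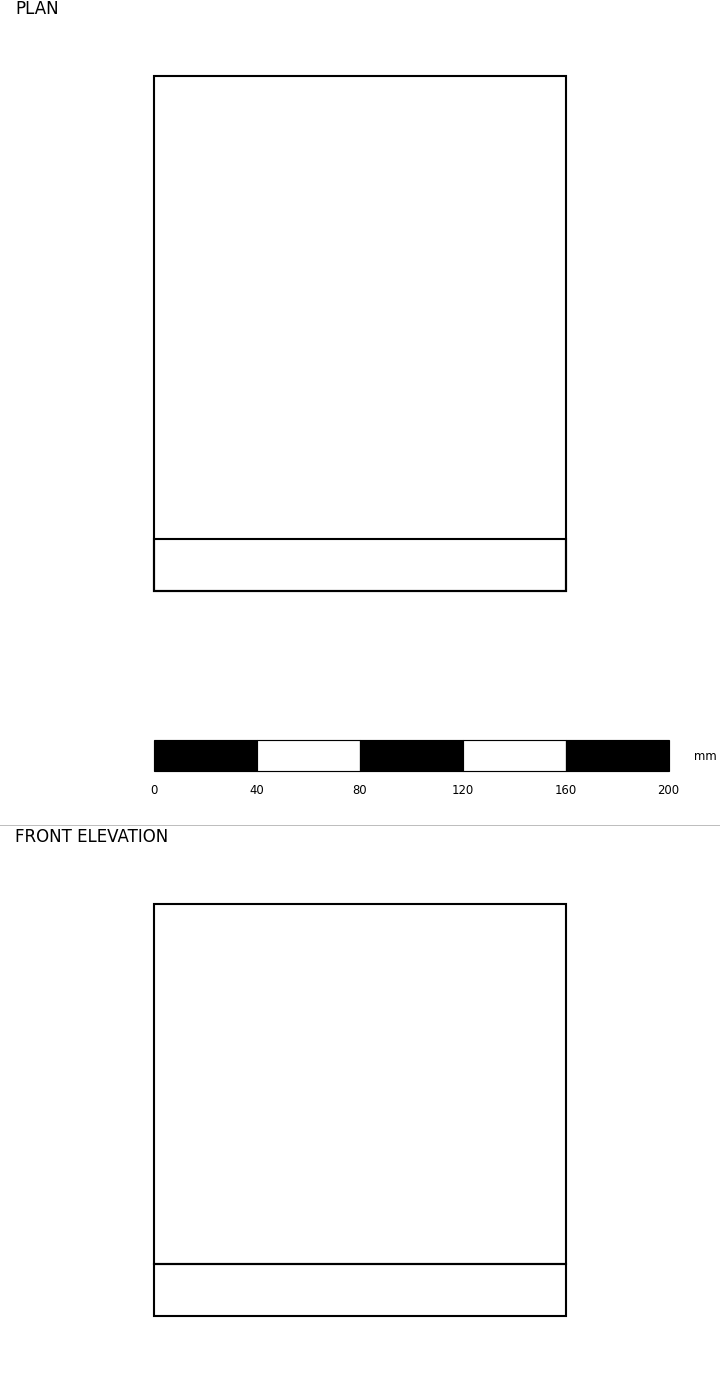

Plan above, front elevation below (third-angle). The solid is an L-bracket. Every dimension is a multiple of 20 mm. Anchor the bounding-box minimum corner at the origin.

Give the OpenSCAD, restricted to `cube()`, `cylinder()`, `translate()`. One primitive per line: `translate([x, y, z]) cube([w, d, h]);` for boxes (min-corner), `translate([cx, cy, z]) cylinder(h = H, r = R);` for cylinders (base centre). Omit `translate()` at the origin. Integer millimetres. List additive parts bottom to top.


cube([160, 200, 20]);
translate([0, 0, 20]) cube([160, 20, 140]);
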